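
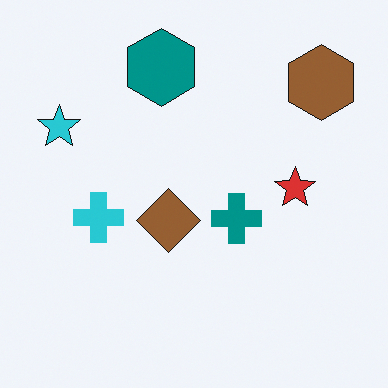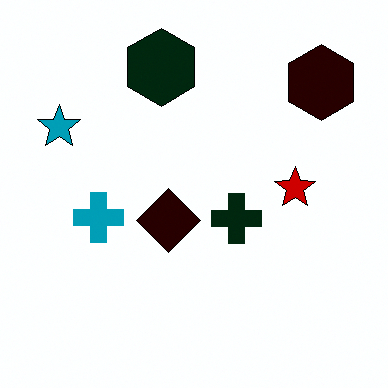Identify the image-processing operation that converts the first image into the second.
The transformation is: given much higher contrast.

Tones are pushed away from mid-grey across the whole image — a global contrast change.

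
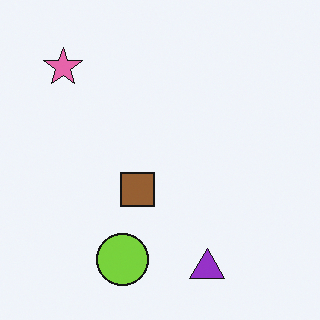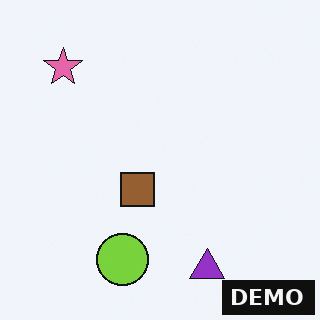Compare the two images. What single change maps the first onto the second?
This is the original image watermarked with the text "DEMO" in the lower-right corner.

A dark label reading "DEMO" appears in the lower-right corner.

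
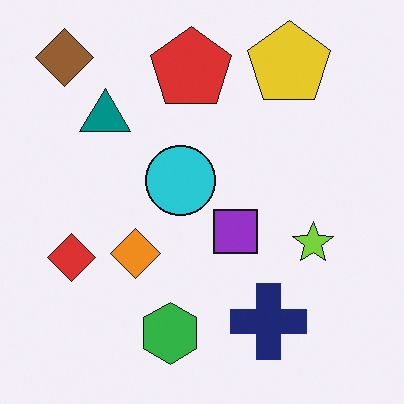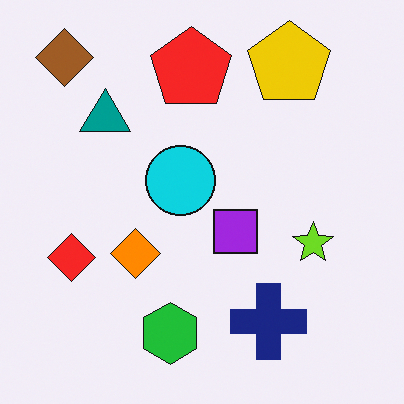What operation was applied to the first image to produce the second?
Slightly oversaturated.

All colors are more vivid — a global saturation change.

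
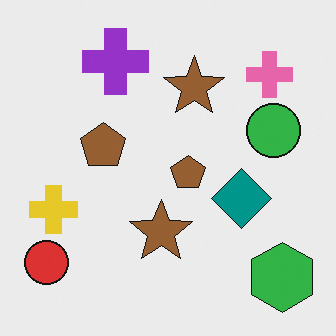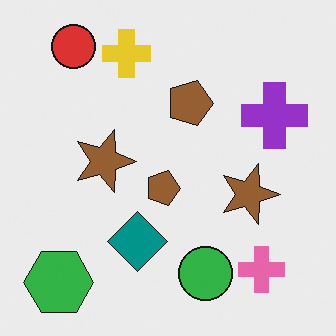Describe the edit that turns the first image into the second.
It was rotated 90° clockwise.

The green hexagon sits in the bottom-right of the first image and the bottom-left of the second — consistent with a whole-image 90° clockwise rotation.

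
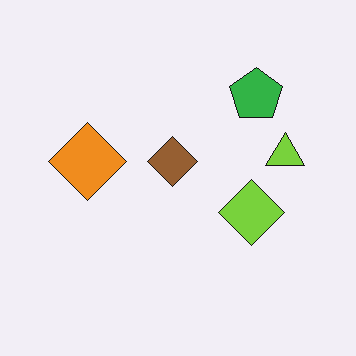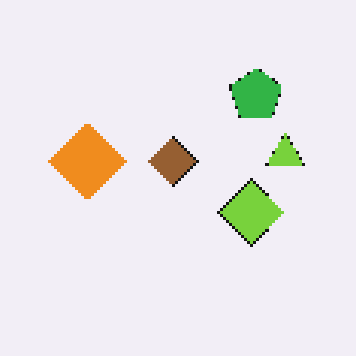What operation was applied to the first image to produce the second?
It was mildly pixelated.

Shapes are reduced to large square blocks; fine edges and outlines are lost — a downscale-then-upscale (mosaic) effect.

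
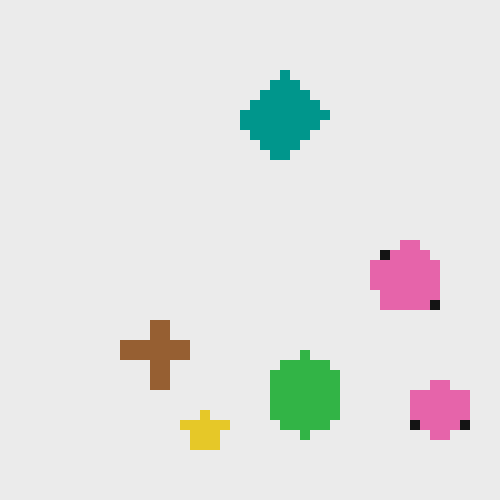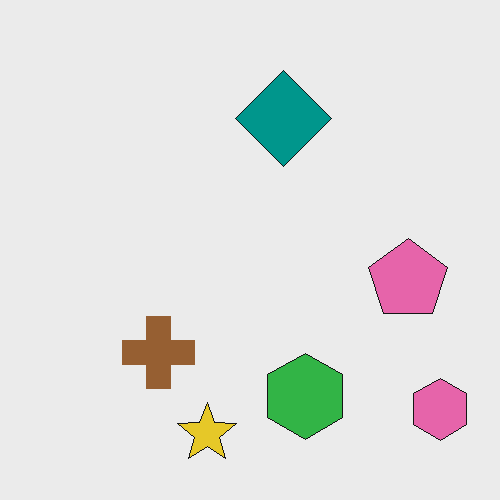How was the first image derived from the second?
This is the original image coarsely pixelated.

Shapes are reduced to large square blocks; fine edges and outlines are lost — a downscale-then-upscale (mosaic) effect.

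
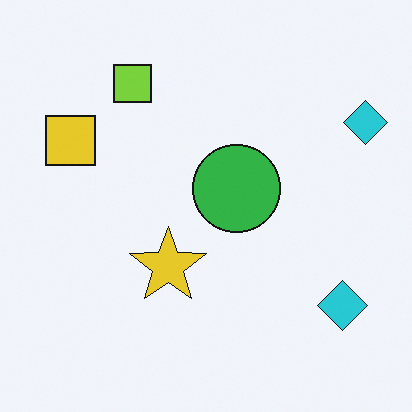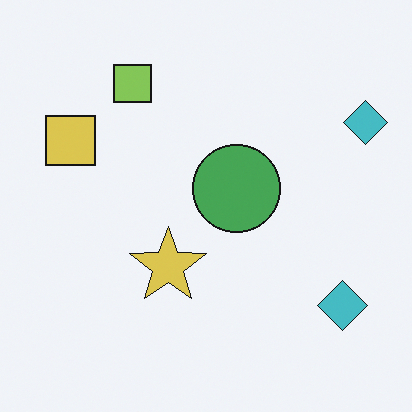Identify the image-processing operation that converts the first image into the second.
The transformation is: slightly desaturated.

All colors are more muted and greyish — a global saturation change.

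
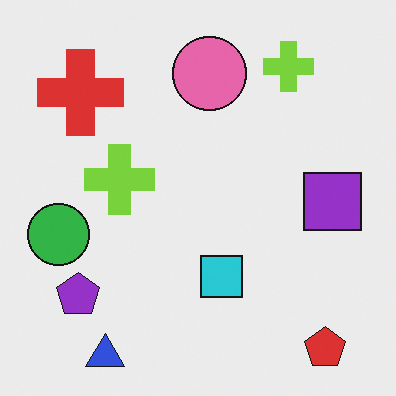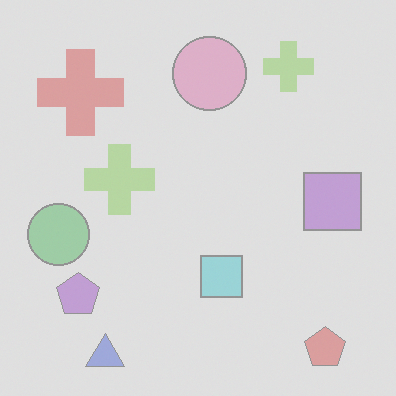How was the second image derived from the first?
This is the original image washed out (contrast reduced).

Tones are pushed toward mid-grey across the whole image — a global contrast change.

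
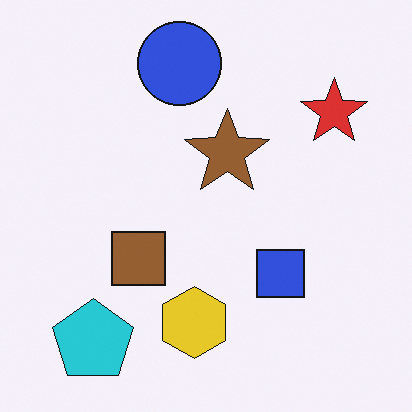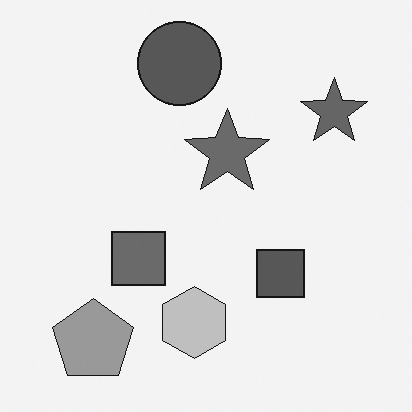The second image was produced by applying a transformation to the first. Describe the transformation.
The transformation is: converted to grayscale.

All color is removed — every shape is now a shade of grey.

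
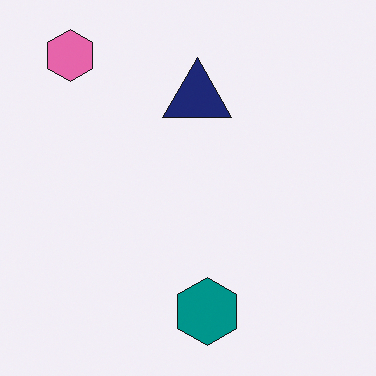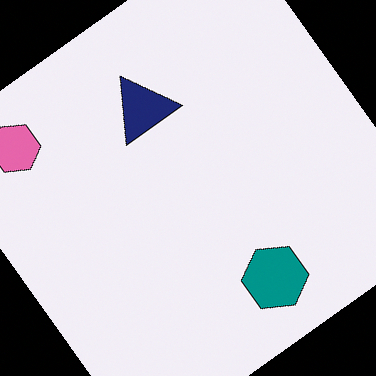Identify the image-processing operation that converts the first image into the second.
It was rotated counter-clockwise by a large amount — several tens of degrees.

Every shape is tilted by the same angle and the image corners show triangular fill wedges — a whole-image rotation by a non-right angle.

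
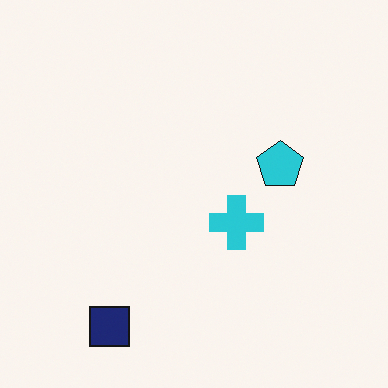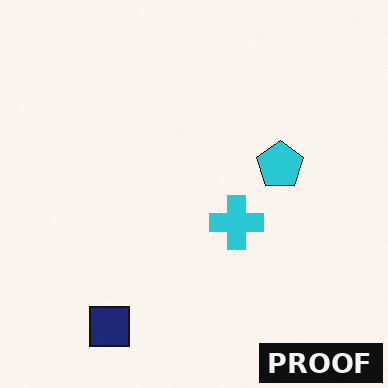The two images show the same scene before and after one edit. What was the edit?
This is the original image watermarked with the text "PROOF" in the lower-right corner.

A dark label reading "PROOF" appears in the lower-right corner.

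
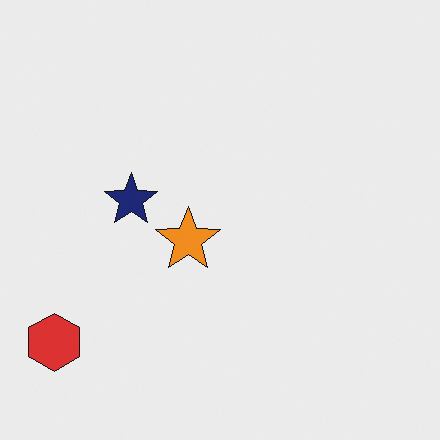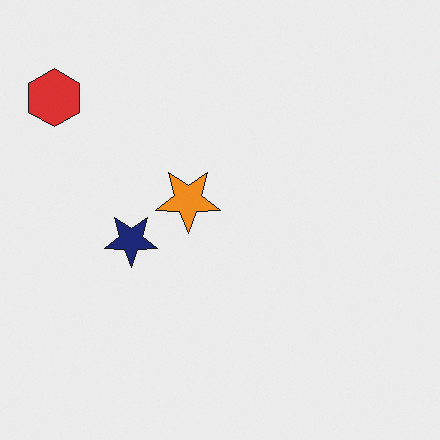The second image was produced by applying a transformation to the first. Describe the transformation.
The second image is the first flipped vertically (top ↔ bottom).

The red hexagon is in the bottom-left of the first image and the top-left of the second — shapes on opposite sides of the horizontal midline have swapped in a mirror flip.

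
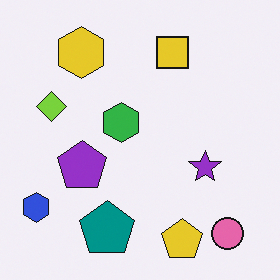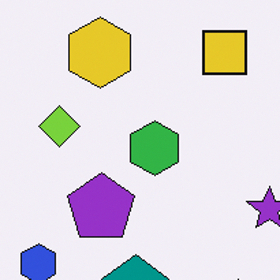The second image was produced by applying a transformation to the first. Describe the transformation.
The image was cropped slightly and scaled back up.

The visible shapes are larger and the field of view is narrower; shapes near the original edges may be partly or wholly outside the frame — a crop-and-rescale.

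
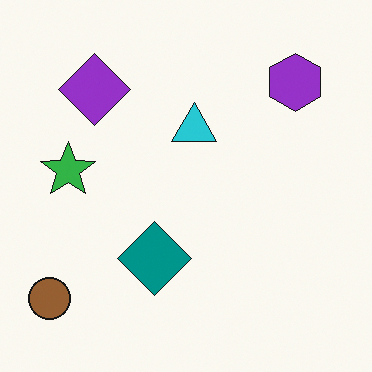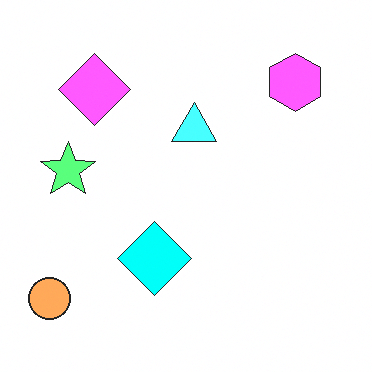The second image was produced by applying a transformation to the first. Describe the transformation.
This is the original image noticeably brightened.

Every pixel — background and shapes alike — is uniformly brightened.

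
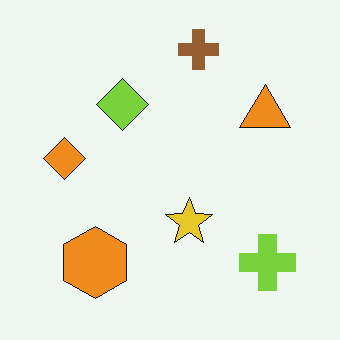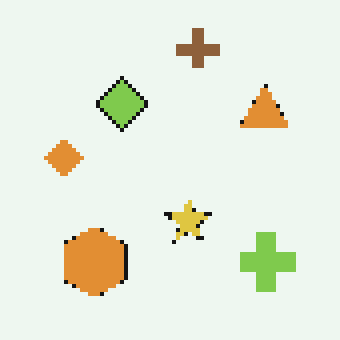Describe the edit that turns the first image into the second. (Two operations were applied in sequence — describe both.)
The transformation is: slightly desaturated, then mildly pixelated.

All colors are more muted and greyish — a global saturation change. Shapes are reduced to large square blocks; fine edges and outlines are lost — a downscale-then-upscale (mosaic) effect.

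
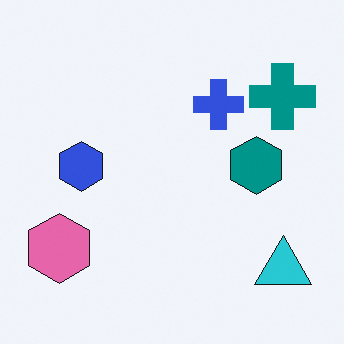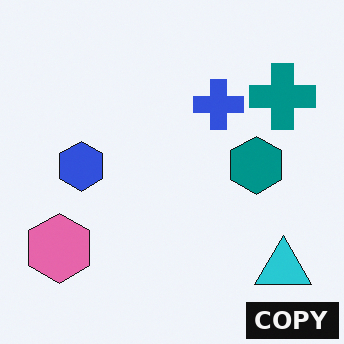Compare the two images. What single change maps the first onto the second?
This is the original image watermarked with the text "COPY" in the lower-right corner.

A dark label reading "COPY" appears in the lower-right corner.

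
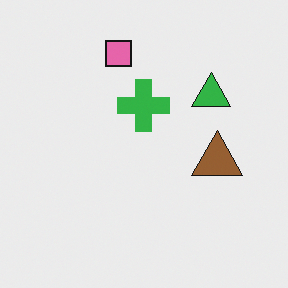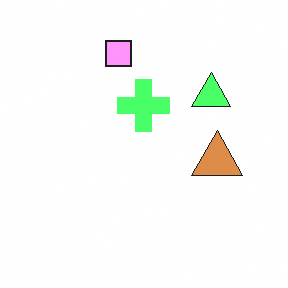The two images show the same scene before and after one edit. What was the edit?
It was brightened a lot.

Every pixel — background and shapes alike — is uniformly brightened.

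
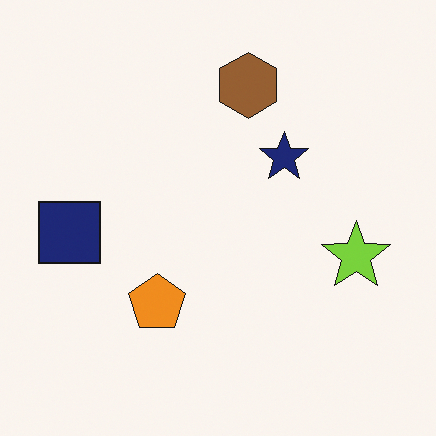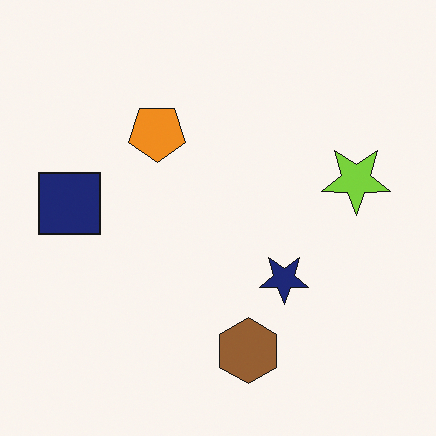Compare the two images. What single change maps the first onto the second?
Flipped vertically (top ↔ bottom).

The brown hexagon is in the top of the first image and the bottom of the second — shapes on opposite sides of the horizontal midline have swapped in a mirror flip.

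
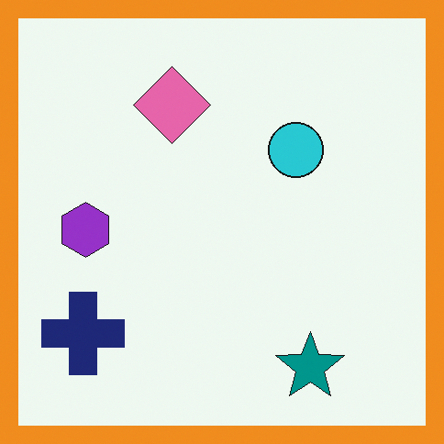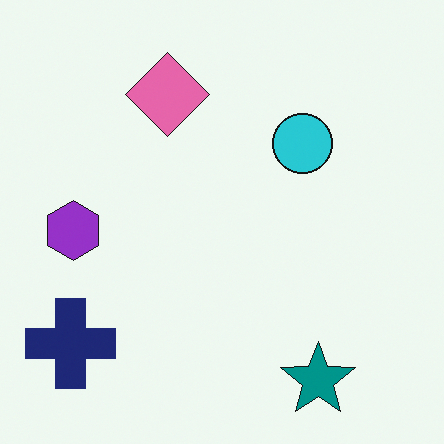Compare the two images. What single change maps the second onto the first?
Framed with a orange border.

A solid orange frame runs around the edge of the first image, with the content slightly shrunk inside it.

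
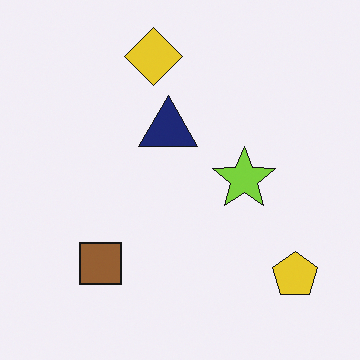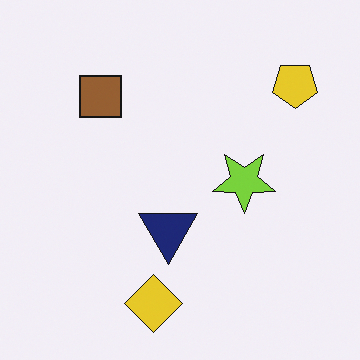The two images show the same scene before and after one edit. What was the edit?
The image was flipped vertically (top ↔ bottom).

The yellow diamond is in the top of the first image and the bottom of the second — shapes on opposite sides of the horizontal midline have swapped in a mirror flip.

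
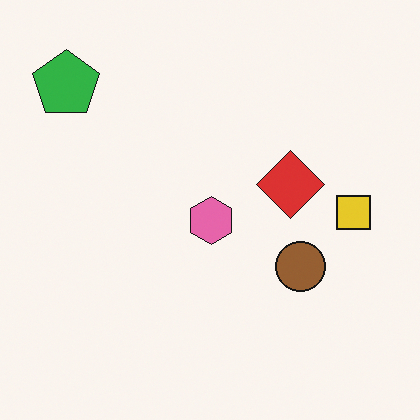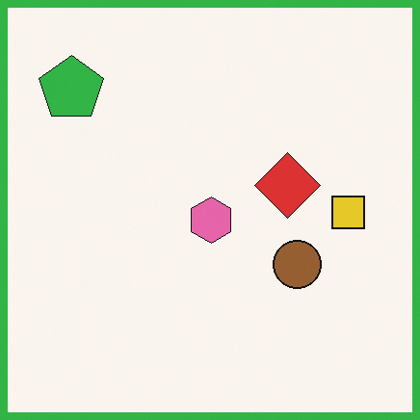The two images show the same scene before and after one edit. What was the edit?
Framed with a green border.

A solid green frame runs around the edge of the second image, with the content slightly shrunk inside it.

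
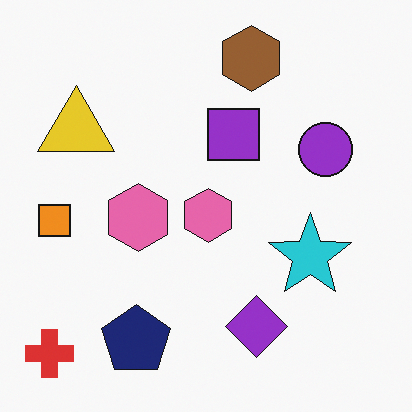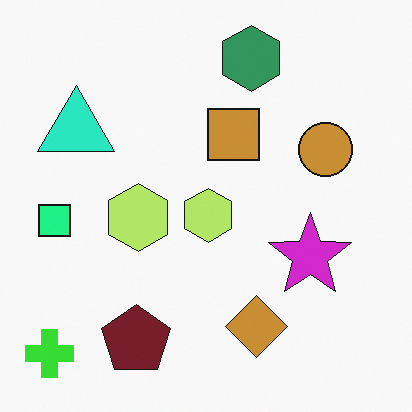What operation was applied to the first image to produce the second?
Hue-shifted through roughly a third of the color wheel.

Every shape's color has rotated by the same amount around the hue wheel — a uniform hue shift.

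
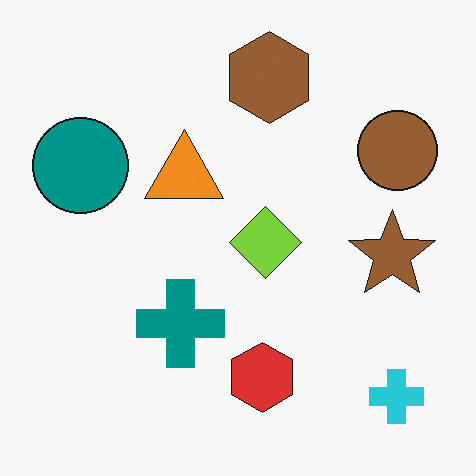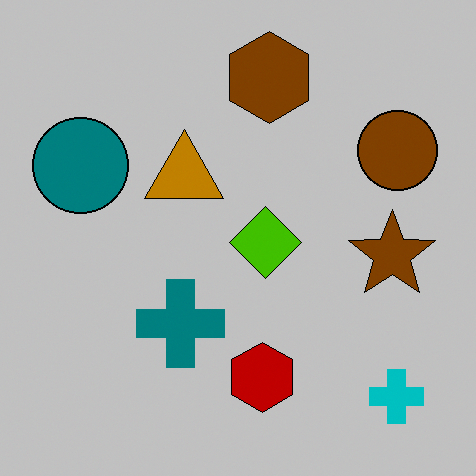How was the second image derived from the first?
The image was heavily posterized to just a handful of flat colors.

Each flat color has snapped to a coarser quantized level — most visibly, the near-white background has dropped to a flat grey.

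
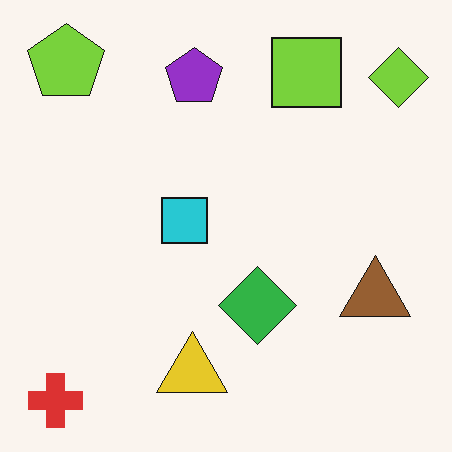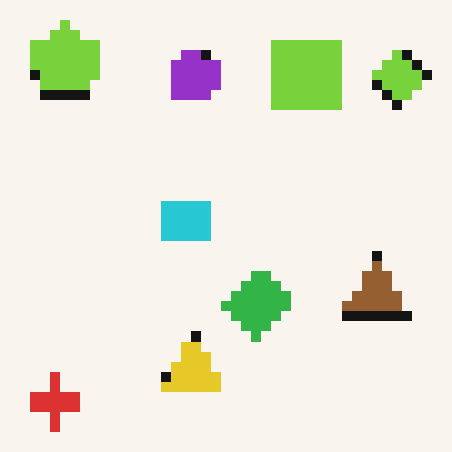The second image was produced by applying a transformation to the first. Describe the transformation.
Heavily pixelated into large blocks.

Shapes are reduced to large square blocks; fine edges and outlines are lost — a downscale-then-upscale (mosaic) effect.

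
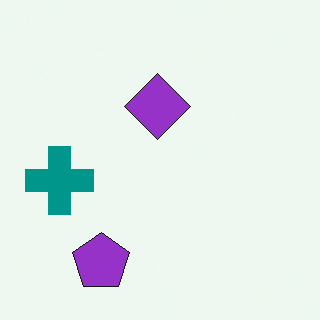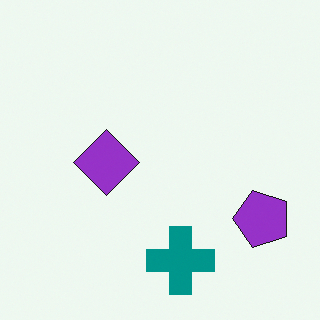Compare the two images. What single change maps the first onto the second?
This is the original image rotated 90° counter-clockwise.

The purple pentagon sits in the bottom-left of the first image and the bottom-right of the second — consistent with a whole-image 90° counter-clockwise rotation.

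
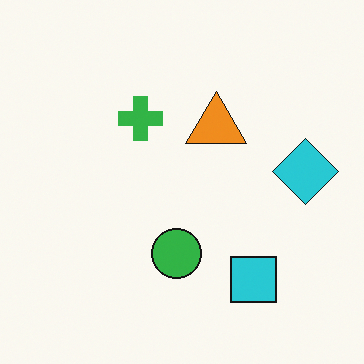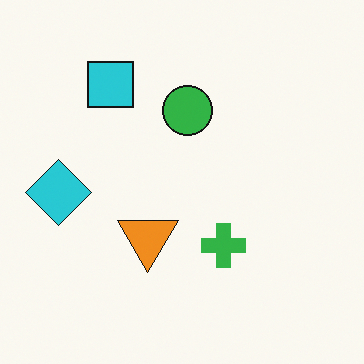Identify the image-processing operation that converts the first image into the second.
The second image is the first rotated 180°.

The cyan diamond sits in the right of the first image and the left of the second — consistent with a whole-image 180° rotation.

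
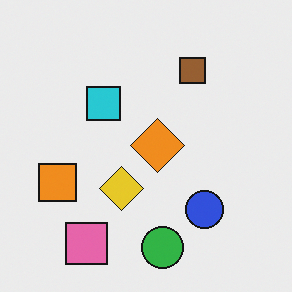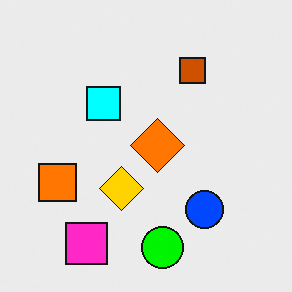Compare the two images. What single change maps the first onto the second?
This is the original image heavily oversaturated.

All colors are more vivid — a global saturation change.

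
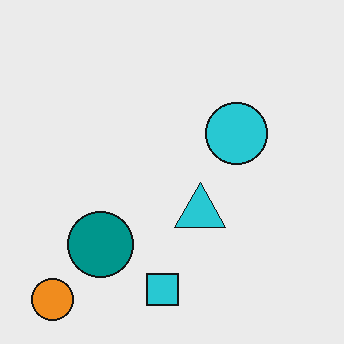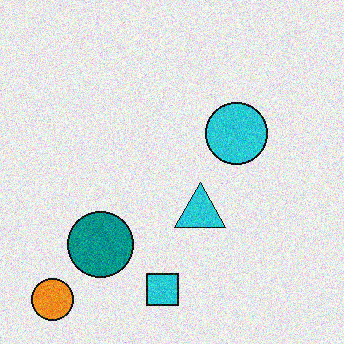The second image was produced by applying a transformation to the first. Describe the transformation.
The image was degraded with visible gaussian noise.

Random speckle covers the whole image, including the flat background.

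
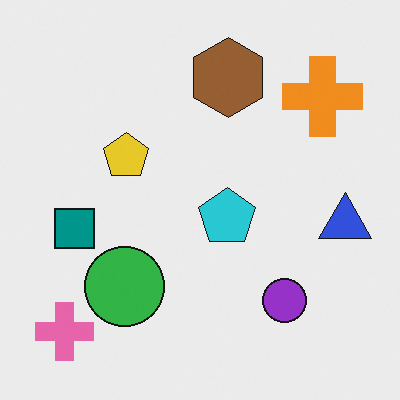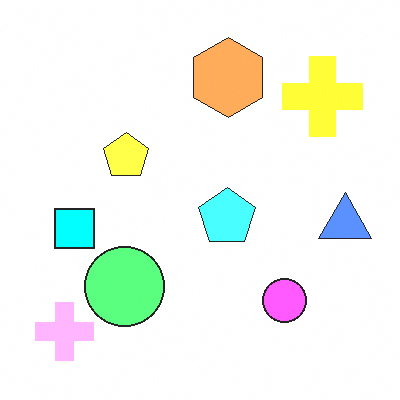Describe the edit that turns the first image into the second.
It was substantially brightened.

Every pixel — background and shapes alike — is uniformly brightened.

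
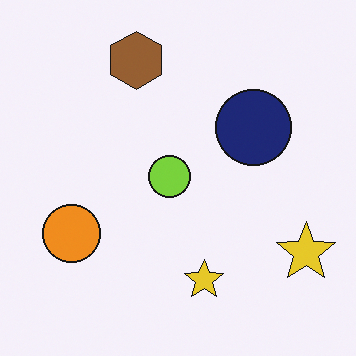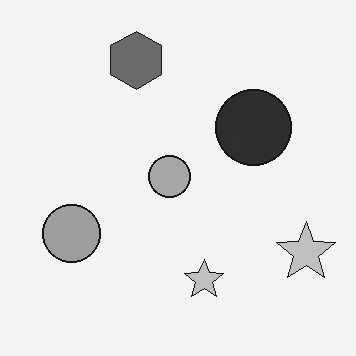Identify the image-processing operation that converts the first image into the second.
It was converted to grayscale.

All color is removed — every shape is now a shade of grey.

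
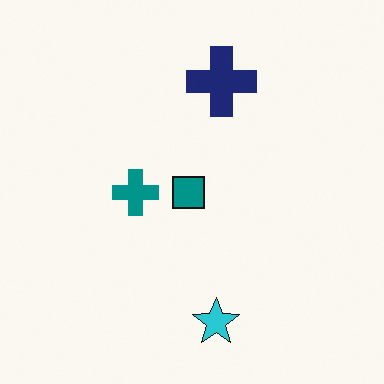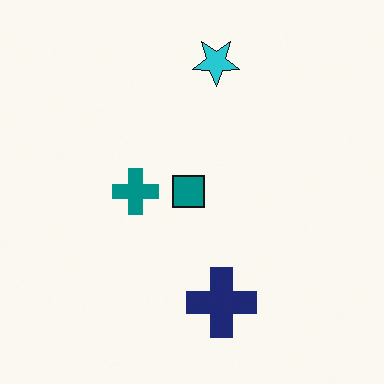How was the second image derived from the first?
The transformation is: flipped vertically (top ↔ bottom).

The cyan star is in the bottom of the first image and the top of the second — shapes on opposite sides of the horizontal midline have swapped in a mirror flip.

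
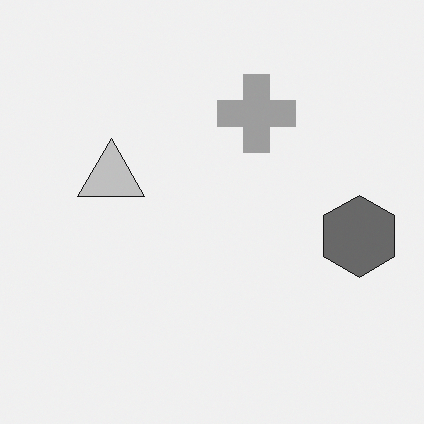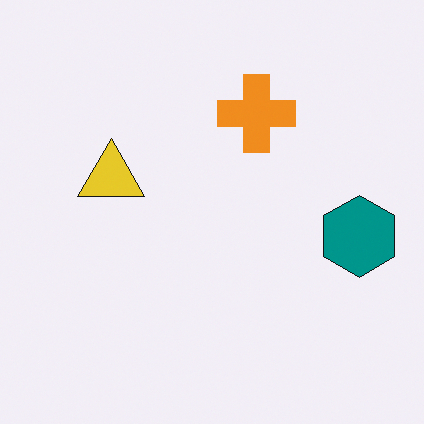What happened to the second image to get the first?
This is the original image converted to grayscale.

All color is removed — every shape is now a shade of grey.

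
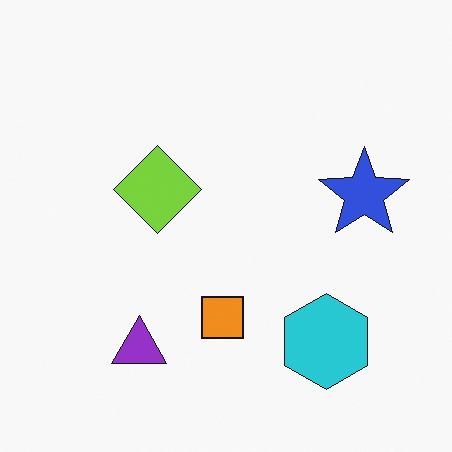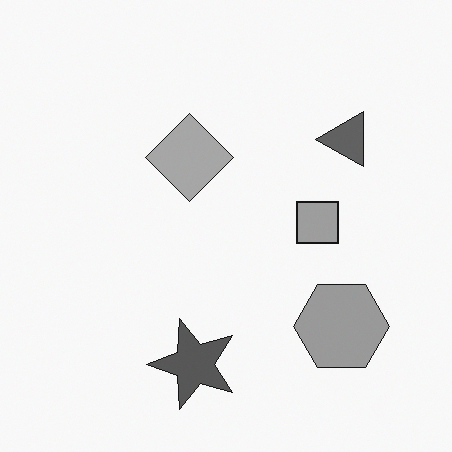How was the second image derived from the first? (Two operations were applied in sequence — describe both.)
The transformation is: converted to grayscale, then transposed (reflected across the top-left ↔ bottom-right diagonal).

All color is removed — every shape is now a shade of grey. Shapes have swapped their row and column positions — what was in the top-right is now in the bottom-left — a diagonal reflection.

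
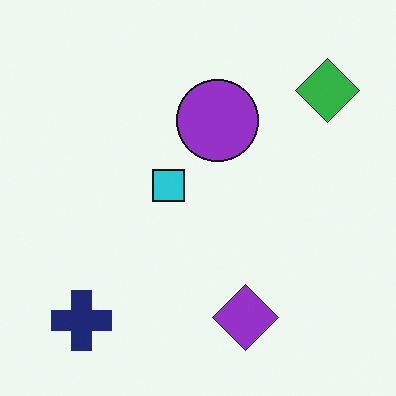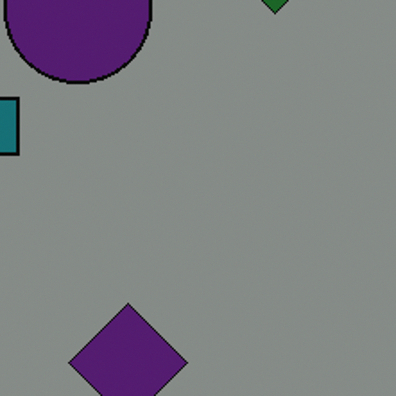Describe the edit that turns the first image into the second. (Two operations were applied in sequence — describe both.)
This is the original image cropped to a noticeably smaller region and rescaled, then substantially darkened.

The visible shapes are larger and the field of view is narrower; shapes near the original edges may be partly or wholly outside the frame — a crop-and-rescale. Every pixel — background and shapes alike — is uniformly darkened.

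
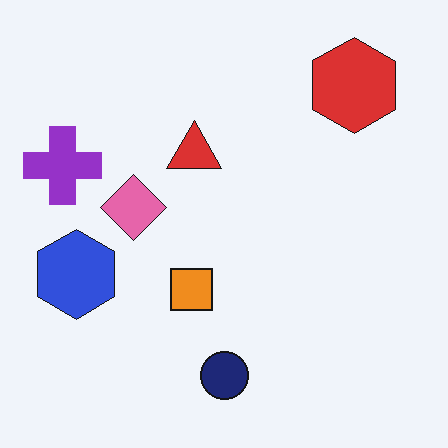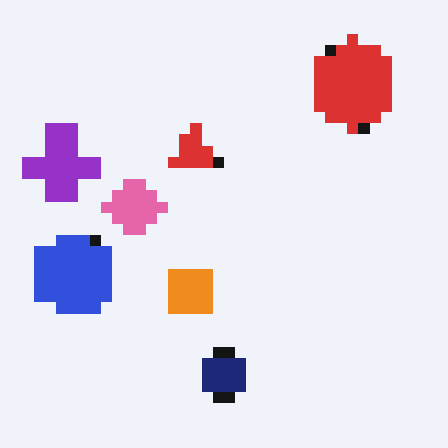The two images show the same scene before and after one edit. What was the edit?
The second image is the first coarsely pixelated.

Shapes are reduced to large square blocks; fine edges and outlines are lost — a downscale-then-upscale (mosaic) effect.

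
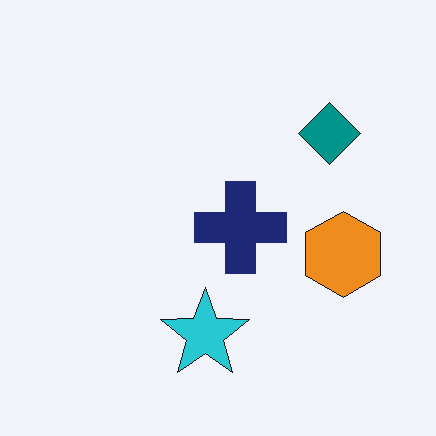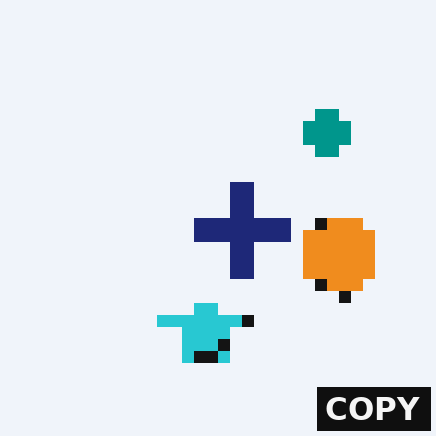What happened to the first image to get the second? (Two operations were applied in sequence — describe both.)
Heavily pixelated into large blocks, then watermarked with the text "COPY" in the lower-right corner.

Shapes are reduced to large square blocks; fine edges and outlines are lost — a downscale-then-upscale (mosaic) effect. A dark label reading "COPY" appears in the lower-right corner.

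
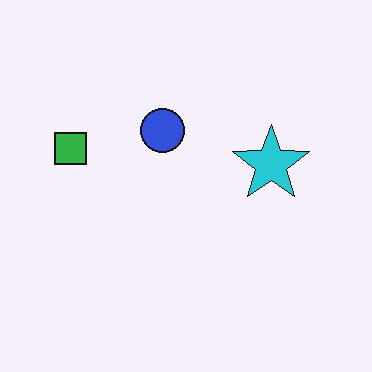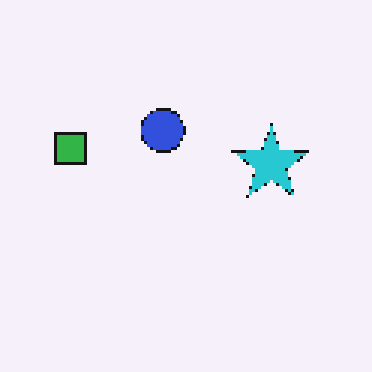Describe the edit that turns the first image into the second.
The transformation is: lightly pixelated (a mild mosaic effect).

Shapes are reduced to large square blocks; fine edges and outlines are lost — a downscale-then-upscale (mosaic) effect.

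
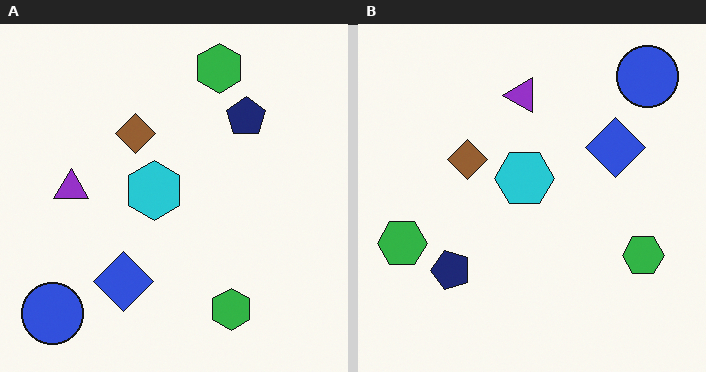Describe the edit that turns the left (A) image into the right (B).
The image was transposed (reflected across the top-left ↔ bottom-right diagonal).

Shapes have swapped their row and column positions — what was in the top-right is now in the bottom-left — a diagonal reflection.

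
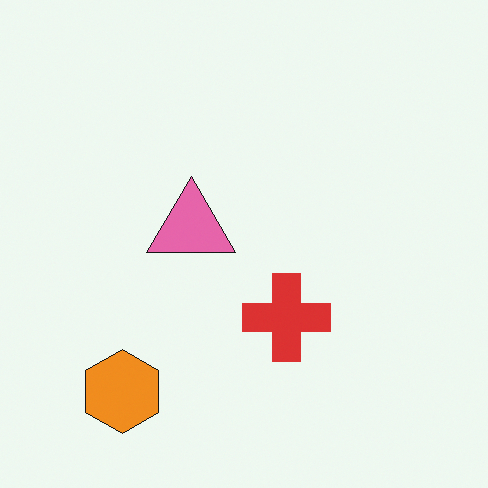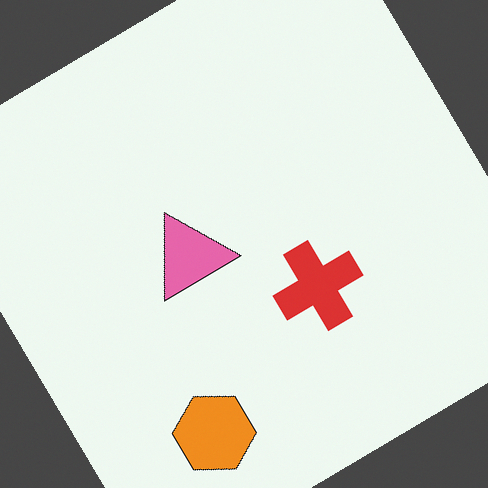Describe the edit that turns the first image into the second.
The transformation is: rotated counter-clockwise by a large amount — several tens of degrees.

Every shape is tilted by the same angle and the image corners show triangular fill wedges — a whole-image rotation by a non-right angle.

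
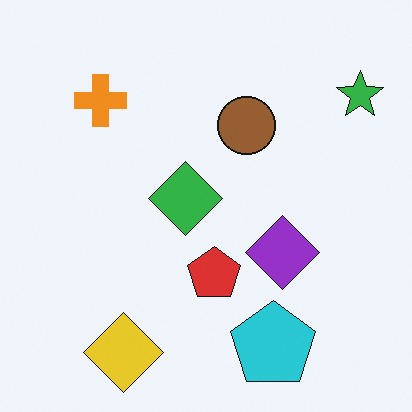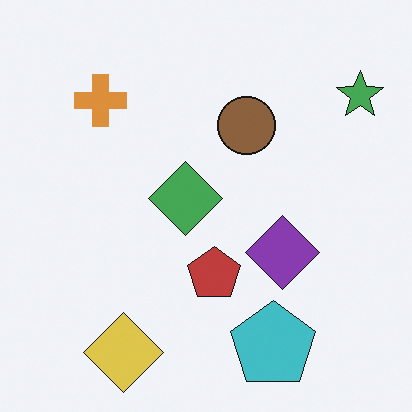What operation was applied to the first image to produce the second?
Slightly desaturated.

All colors are more muted and greyish — a global saturation change.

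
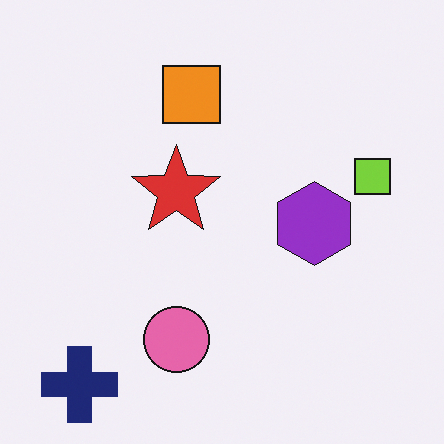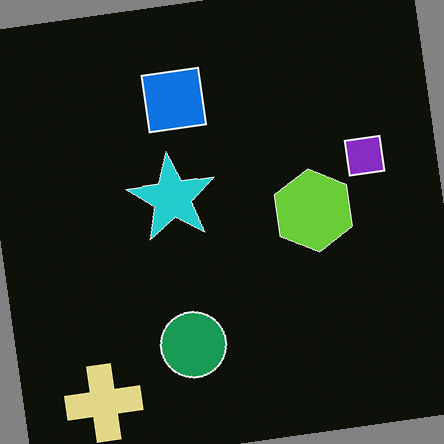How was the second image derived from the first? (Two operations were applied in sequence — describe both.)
The second image is the first color-inverted (negative), then rotated counter-clockwise by a few degrees.

The light background has become dark and every shape's color is its complement — a photographic negative. Every shape is tilted by the same angle and the image corners show triangular fill wedges — a whole-image rotation by a non-right angle.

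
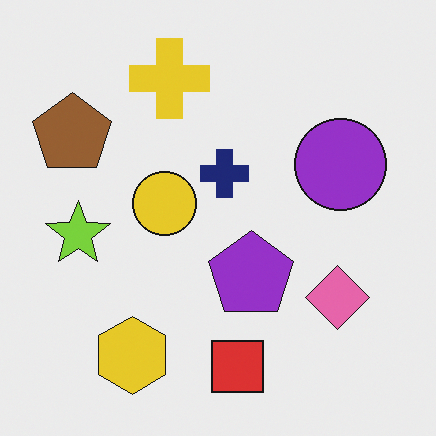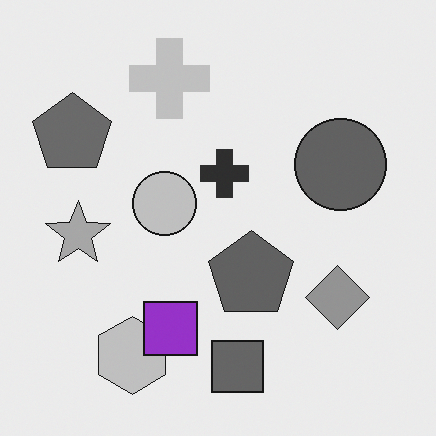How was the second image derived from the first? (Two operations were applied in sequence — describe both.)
The second image is the first converted to grayscale, then overlaid with an additional purple square.

All color is removed — every shape is now a shade of grey. A purple square appears in the second image that is absent from the first.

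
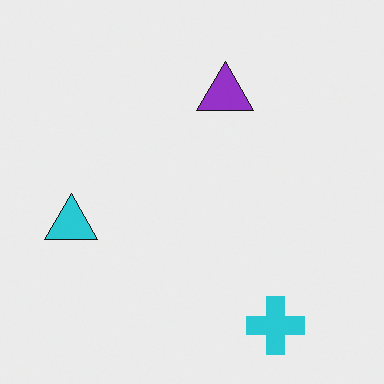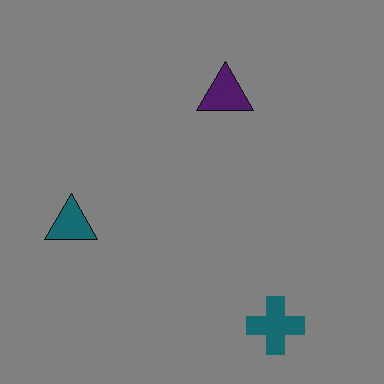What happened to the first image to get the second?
It was darkened a lot.

Every pixel — background and shapes alike — is uniformly darkened.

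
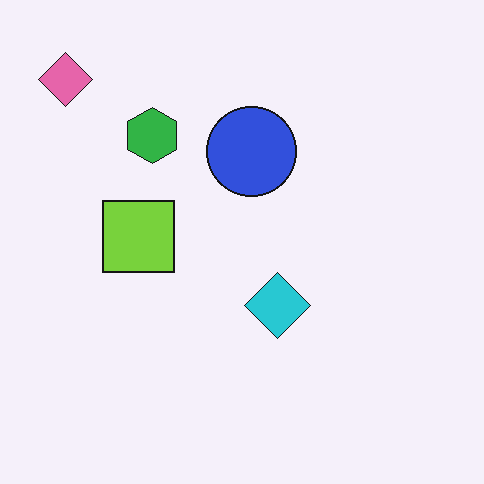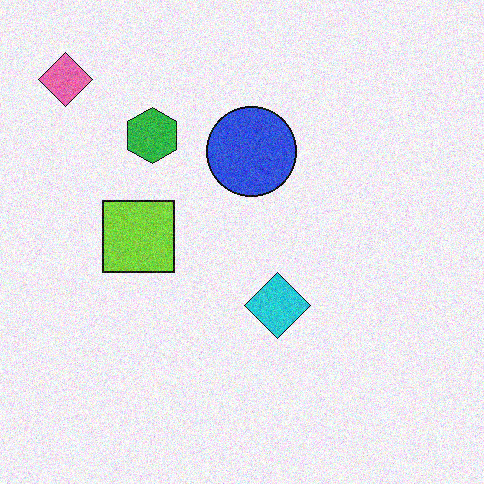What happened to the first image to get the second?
The second image is the first degraded with visible gaussian noise.

Random speckle covers the whole image, including the flat background.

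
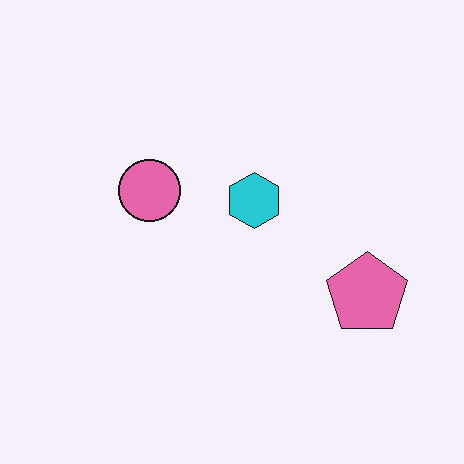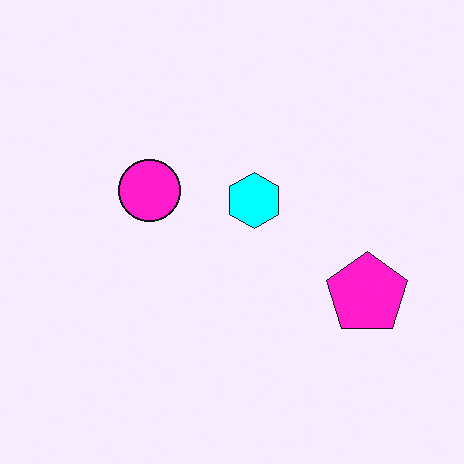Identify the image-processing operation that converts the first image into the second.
The image was made much more vivid (saturation change).

All colors are more vivid — a global saturation change.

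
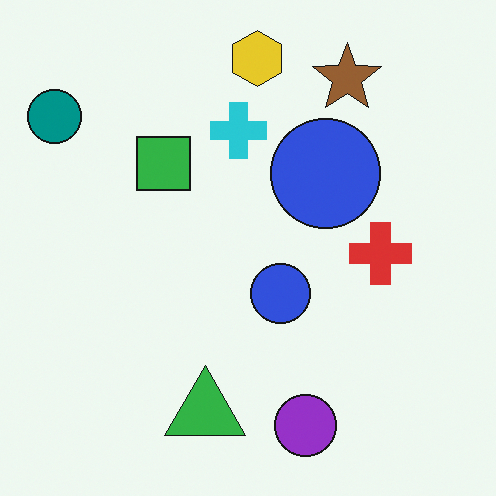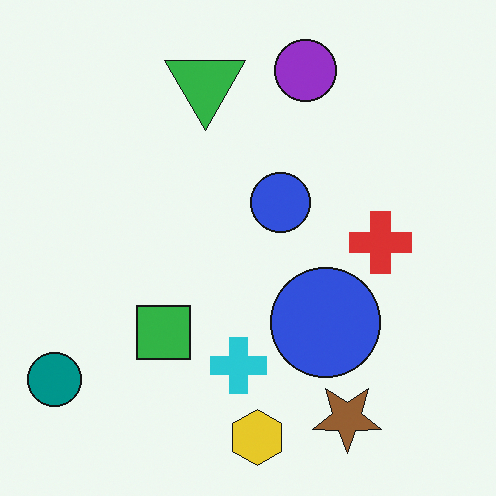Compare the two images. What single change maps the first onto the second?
The second image is the first flipped vertically (top ↔ bottom).

The yellow hexagon is in the top of the first image and the bottom of the second — shapes on opposite sides of the horizontal midline have swapped in a mirror flip.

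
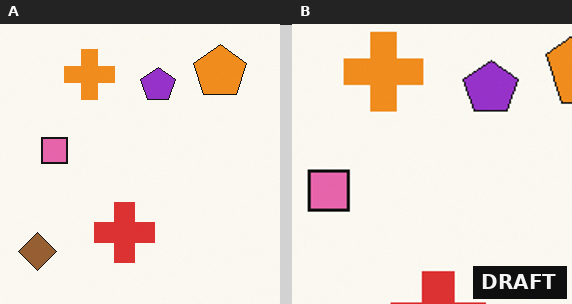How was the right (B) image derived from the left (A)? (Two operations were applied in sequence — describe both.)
The transformation is: cropped slightly and scaled back up, then watermarked with the text "DRAFT" in the lower-right corner.

The visible shapes are larger and the field of view is narrower; shapes near the original edges may be partly or wholly outside the frame — a crop-and-rescale. A dark label reading "DRAFT" appears in the lower-right corner.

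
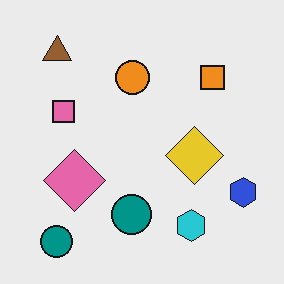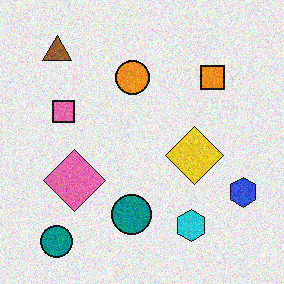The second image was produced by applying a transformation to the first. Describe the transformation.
It was degraded with moderate additive noise.

Random speckle covers the whole image, including the flat background.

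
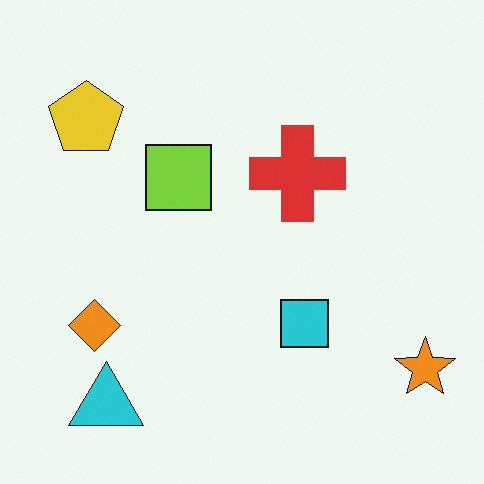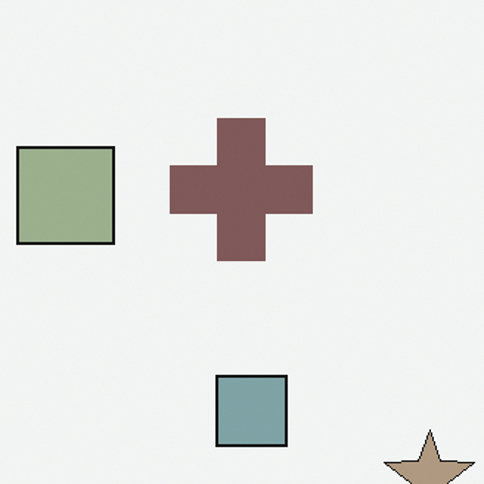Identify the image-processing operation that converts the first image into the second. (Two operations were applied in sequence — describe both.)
The image was cropped to a modestly smaller region and rescaled, then made much more muted (saturation change).

The visible shapes are larger and the field of view is narrower; shapes near the original edges may be partly or wholly outside the frame — a crop-and-rescale. All colors are more muted and greyish — a global saturation change.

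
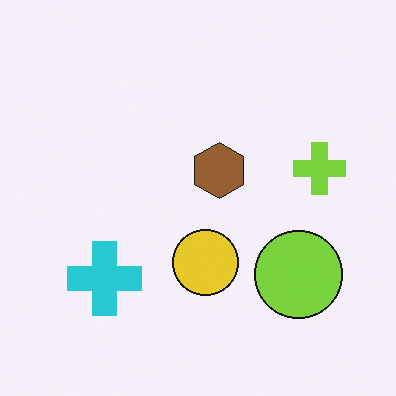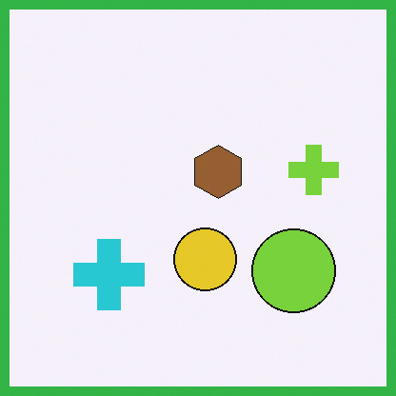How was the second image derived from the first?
Framed with a green border.

A solid green frame runs around the edge of the second image, with the content slightly shrunk inside it.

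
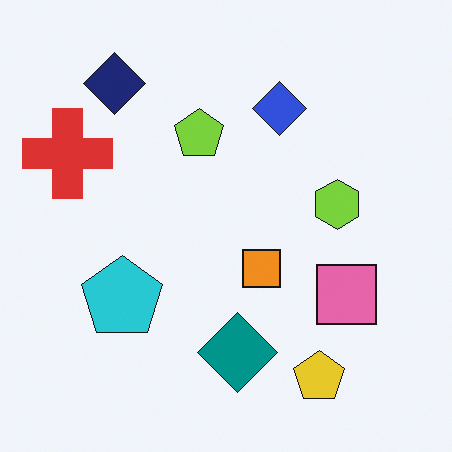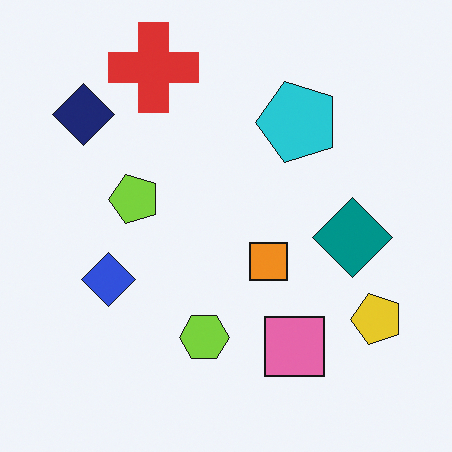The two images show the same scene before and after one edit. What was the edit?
The image was transposed (reflected across the top-left ↔ bottom-right diagonal).

Shapes have swapped their row and column positions — what was in the top-right is now in the bottom-left — a diagonal reflection.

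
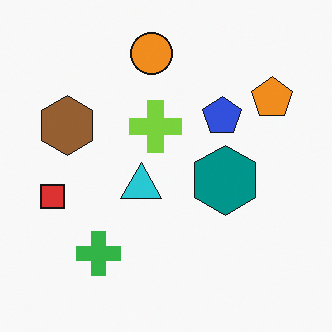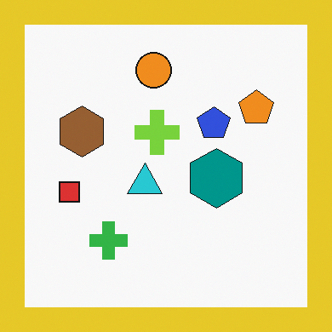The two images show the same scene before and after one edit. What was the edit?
The second image is the first framed with a yellow border.

A solid yellow frame runs around the edge of the second image, with the content slightly shrunk inside it.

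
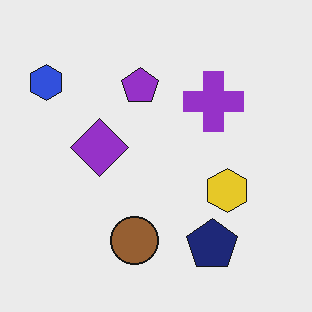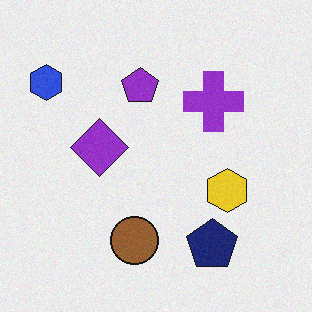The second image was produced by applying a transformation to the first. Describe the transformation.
Degraded with light additive noise.

Random speckle covers the whole image, including the flat background.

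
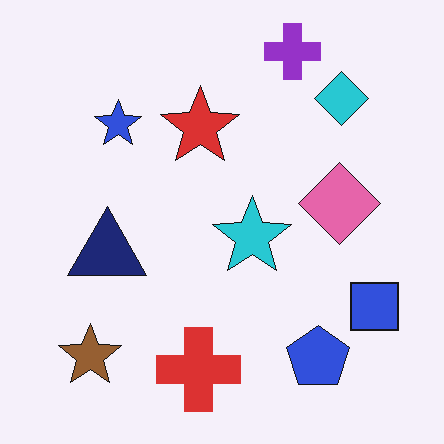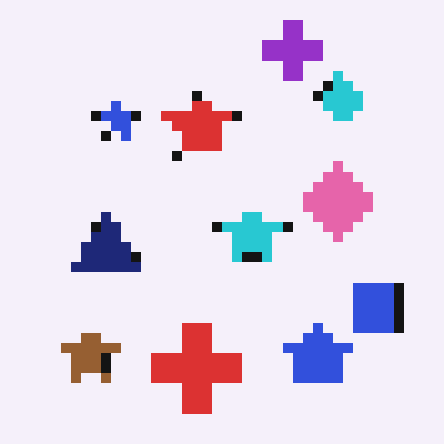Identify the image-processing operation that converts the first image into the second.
The image was coarsely pixelated.

Shapes are reduced to large square blocks; fine edges and outlines are lost — a downscale-then-upscale (mosaic) effect.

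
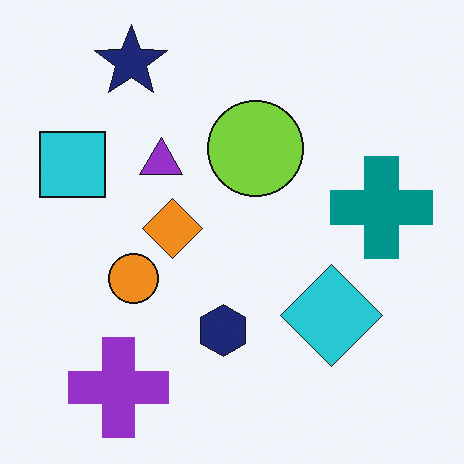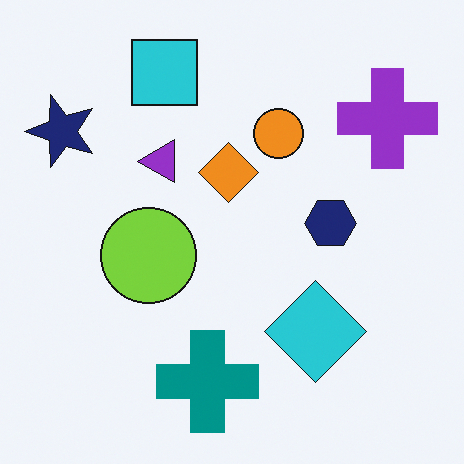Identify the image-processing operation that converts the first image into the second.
The transformation is: transposed (reflected across the top-left ↔ bottom-right diagonal).

Shapes have swapped their row and column positions — what was in the top-right is now in the bottom-left — a diagonal reflection.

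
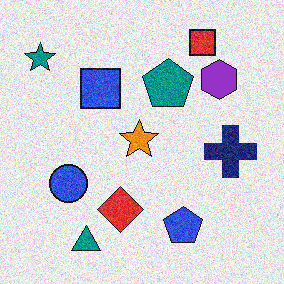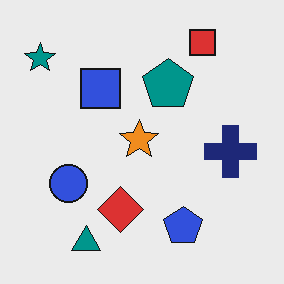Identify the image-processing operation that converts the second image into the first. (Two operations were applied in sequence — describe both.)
Degraded with moderate additive noise, then overlaid with an additional purple hexagon.

Random speckle covers the whole image, including the flat background. A purple hexagon appears in the first image that is absent from the second.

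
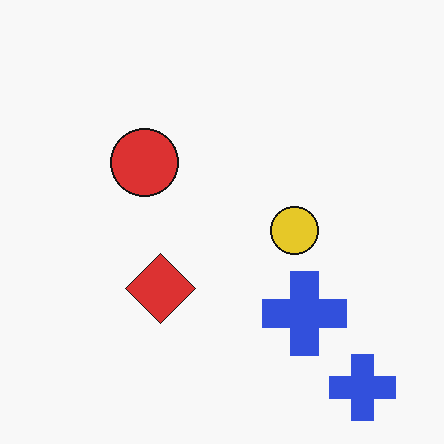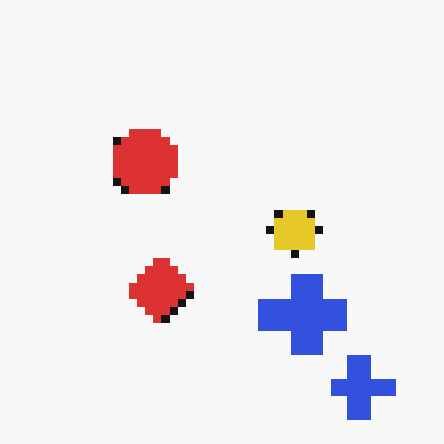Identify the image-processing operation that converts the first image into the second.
Moderately pixelated.

Shapes are reduced to large square blocks; fine edges and outlines are lost — a downscale-then-upscale (mosaic) effect.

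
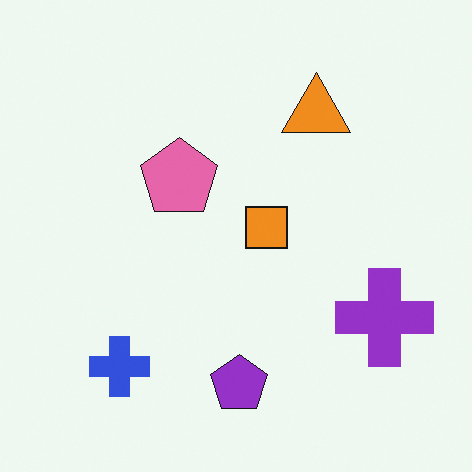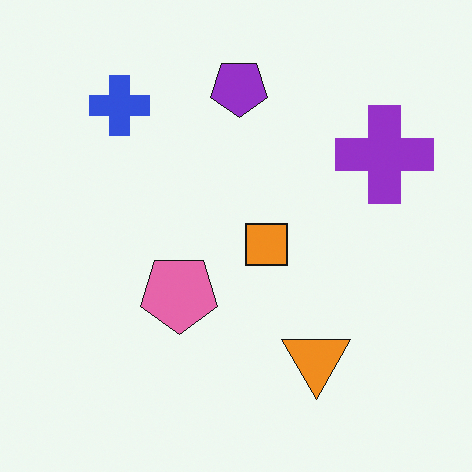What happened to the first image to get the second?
Flipped vertically (top ↔ bottom).

The purple pentagon is in the bottom of the first image and the top of the second — shapes on opposite sides of the horizontal midline have swapped in a mirror flip.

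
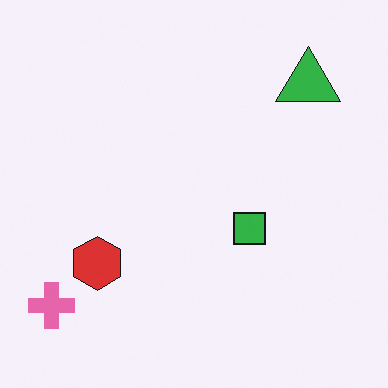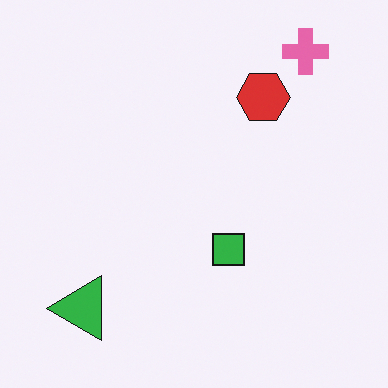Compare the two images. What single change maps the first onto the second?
This is the original image transposed (reflected across the top-left ↔ bottom-right diagonal).

Shapes have swapped their row and column positions — what was in the top-right is now in the bottom-left — a diagonal reflection.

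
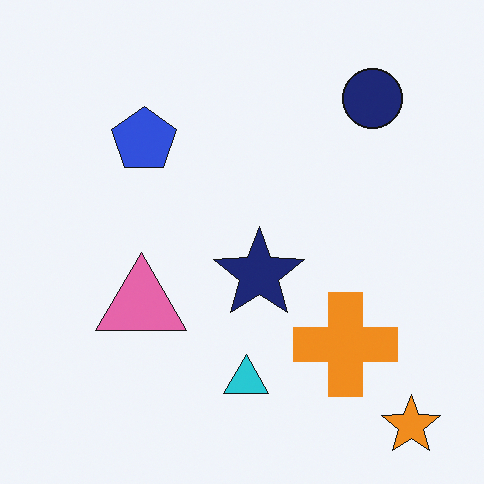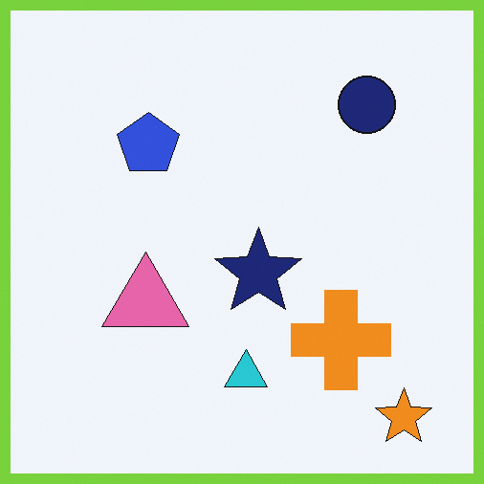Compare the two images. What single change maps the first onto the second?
The image was framed with a lime border.

A solid lime frame runs around the edge of the second image, with the content slightly shrunk inside it.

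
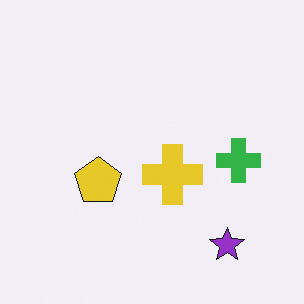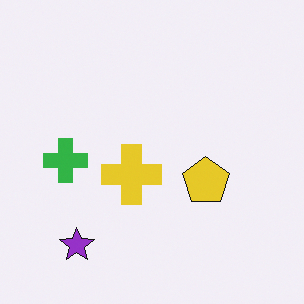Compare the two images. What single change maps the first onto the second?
The second image is the first flipped horizontally (left ↔ right).

The green cross is in the right of the first image and the left of the second — shapes on opposite sides of the vertical midline have swapped in a mirror flip.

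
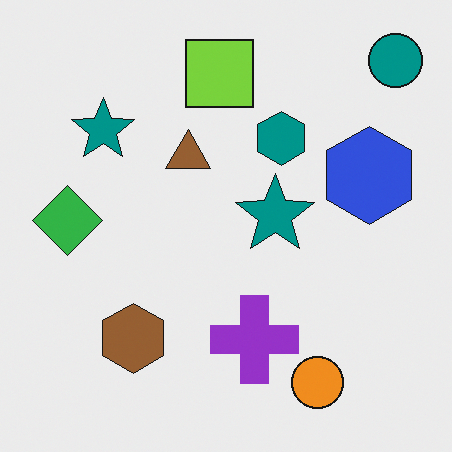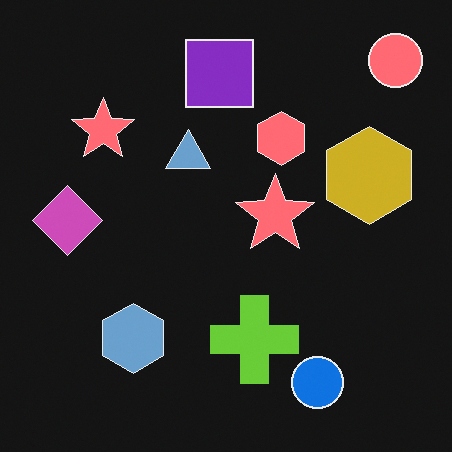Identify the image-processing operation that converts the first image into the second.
It was color-inverted (negative).

The light background has become dark and every shape's color is its complement — a photographic negative.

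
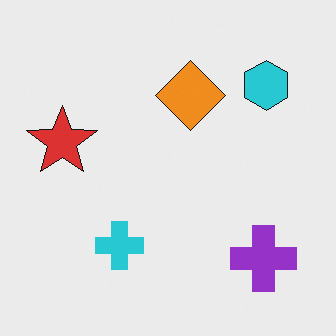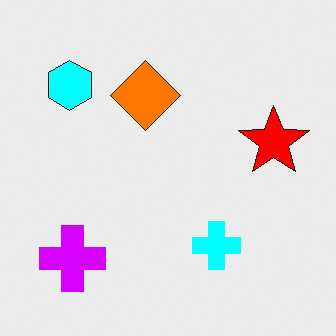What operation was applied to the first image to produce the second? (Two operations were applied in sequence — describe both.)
This is the original image heavily oversaturated, then flipped horizontally (left ↔ right).

All colors are more vivid — a global saturation change. The red star is in the left of the first image and the right of the second — shapes on opposite sides of the vertical midline have swapped in a mirror flip.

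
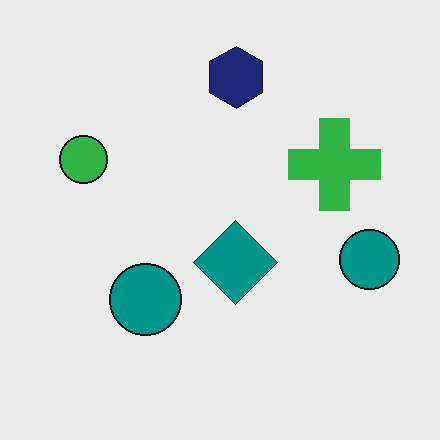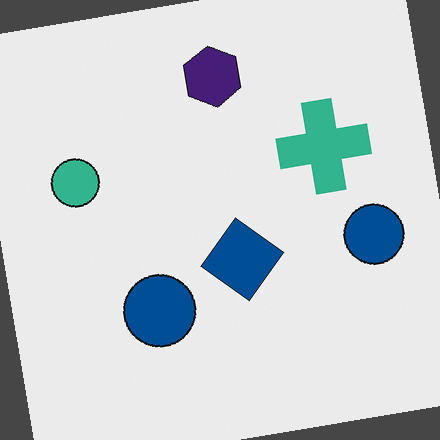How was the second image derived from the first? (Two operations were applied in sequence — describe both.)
The transformation is: rotated counter-clockwise by a small amount, then hue-shifted slightly.

Every shape is tilted by the same angle and the image corners show triangular fill wedges — a whole-image rotation by a non-right angle. Every shape's color has rotated by the same amount around the hue wheel — a uniform hue shift.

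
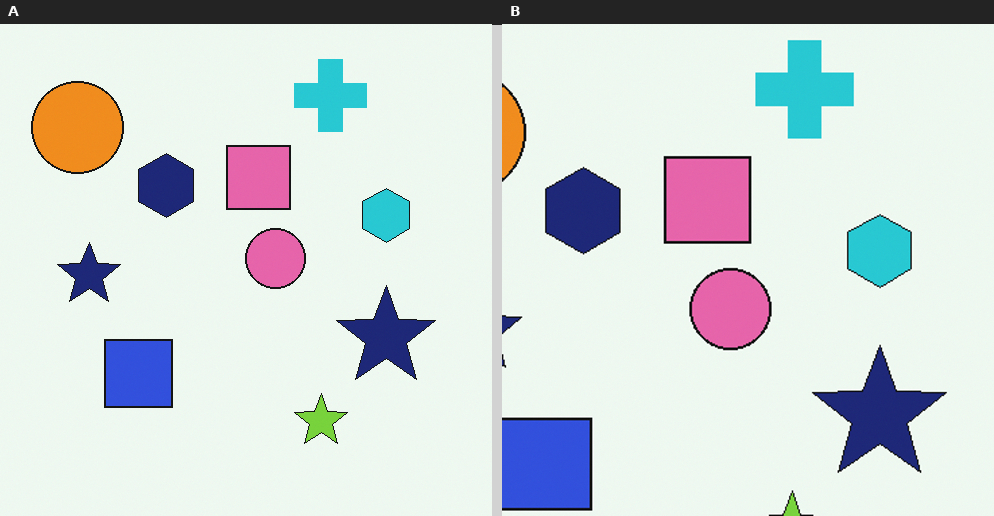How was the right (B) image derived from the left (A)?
Cropped slightly and scaled back up.

The visible shapes are larger and the field of view is narrower; shapes near the original edges may be partly or wholly outside the frame — a crop-and-rescale.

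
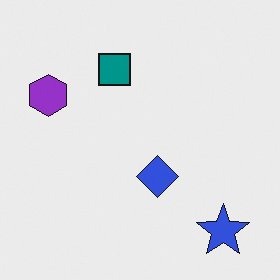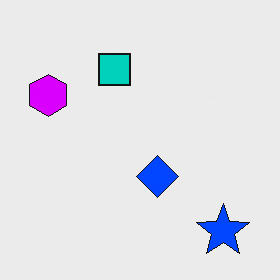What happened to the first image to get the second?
It was heavily oversaturated.

All colors are more vivid — a global saturation change.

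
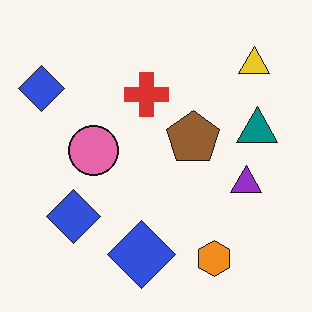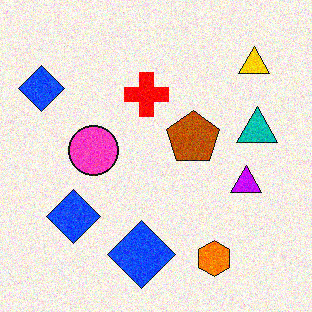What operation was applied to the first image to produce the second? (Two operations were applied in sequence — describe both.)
The second image is the first made much more vivid (saturation change), then degraded with moderate additive noise.

All colors are more vivid — a global saturation change. Random speckle covers the whole image, including the flat background.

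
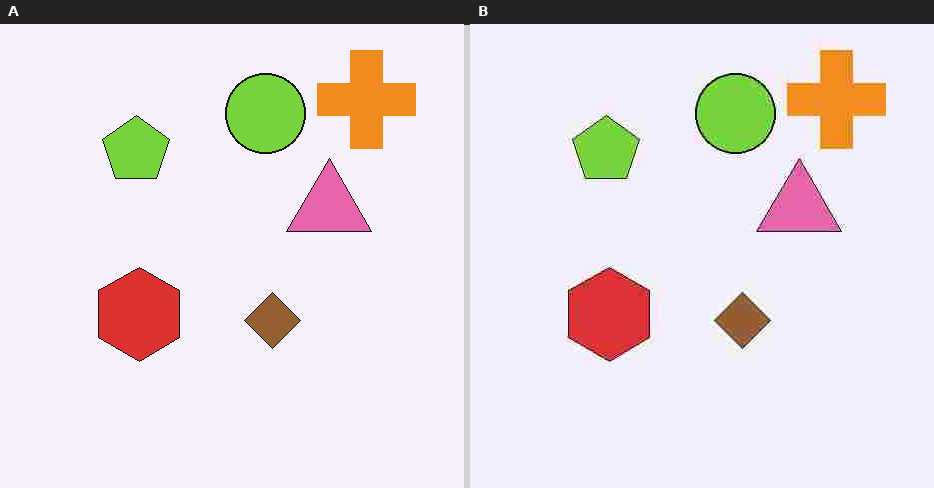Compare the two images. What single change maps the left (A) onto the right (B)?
The transformation is: degraded with heavy JPEG compression.

Blocky 8×8 compression artifacts appear around shape edges and the flat background shows ringing — characteristic JPEG degradation.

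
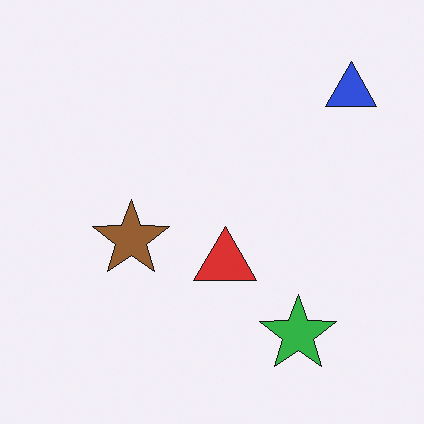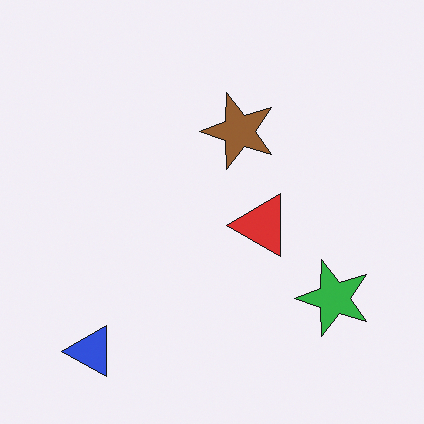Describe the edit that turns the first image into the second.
This is the original image transposed (reflected across the top-left ↔ bottom-right diagonal).

Shapes have swapped their row and column positions — what was in the top-right is now in the bottom-left — a diagonal reflection.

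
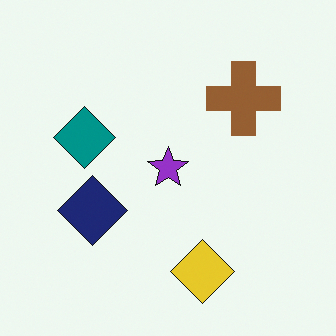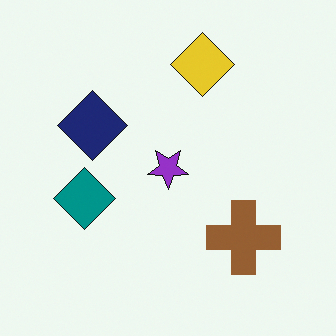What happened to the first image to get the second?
The transformation is: flipped vertically (top ↔ bottom).

The yellow diamond is in the bottom of the first image and the top of the second — shapes on opposite sides of the horizontal midline have swapped in a mirror flip.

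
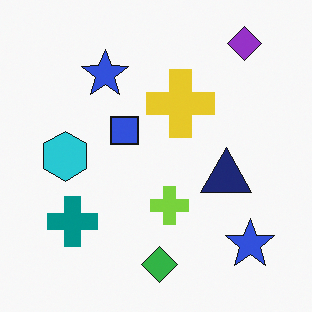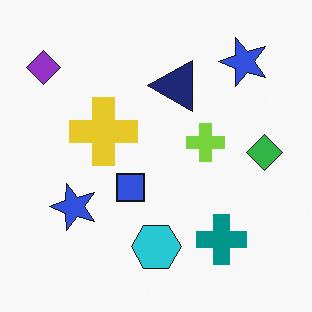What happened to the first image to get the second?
The image was rotated 90° counter-clockwise.

The purple diamond sits in the top-right of the first image and the top-left of the second — consistent with a whole-image 90° counter-clockwise rotation.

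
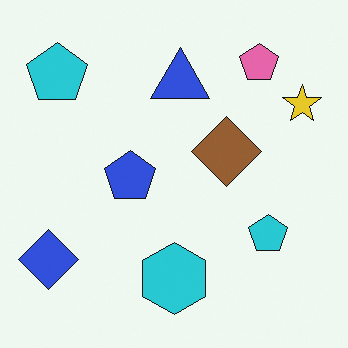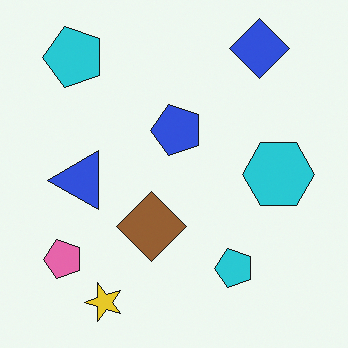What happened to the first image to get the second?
This is the original image transposed (reflected across the top-left ↔ bottom-right diagonal).

Shapes have swapped their row and column positions — what was in the top-right is now in the bottom-left — a diagonal reflection.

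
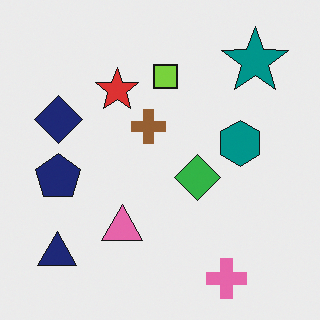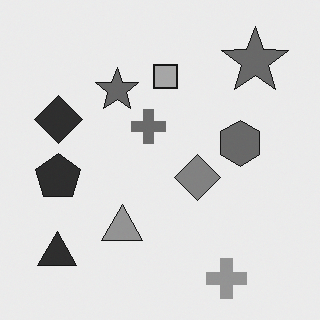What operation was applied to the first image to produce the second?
The image was converted to grayscale.

All color is removed — every shape is now a shade of grey.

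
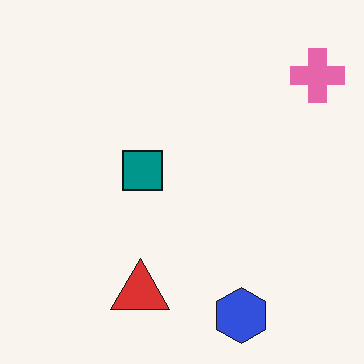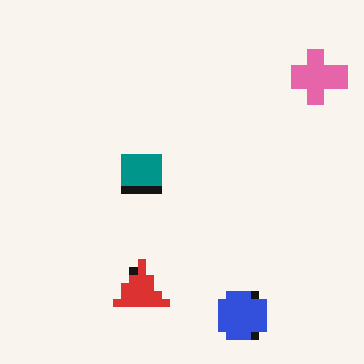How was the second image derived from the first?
The second image is the first moderately pixelated.

Shapes are reduced to large square blocks; fine edges and outlines are lost — a downscale-then-upscale (mosaic) effect.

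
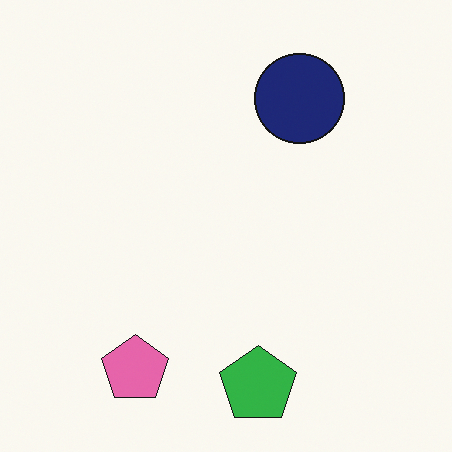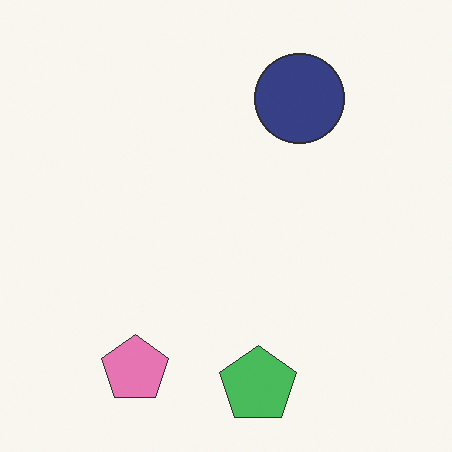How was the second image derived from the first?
It was given slightly reduced contrast.

Tones are pushed toward mid-grey across the whole image — a global contrast change.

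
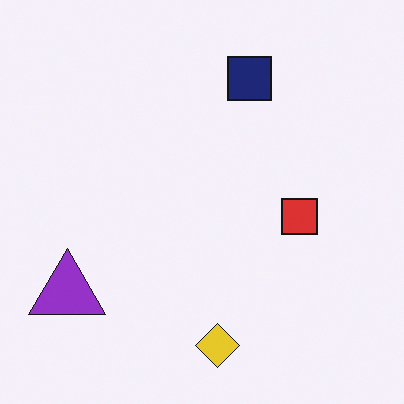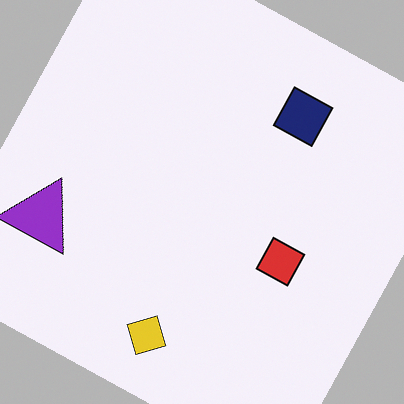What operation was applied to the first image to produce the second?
It was rotated clockwise by a moderate amount.

Every shape is tilted by the same angle and the image corners show triangular fill wedges — a whole-image rotation by a non-right angle.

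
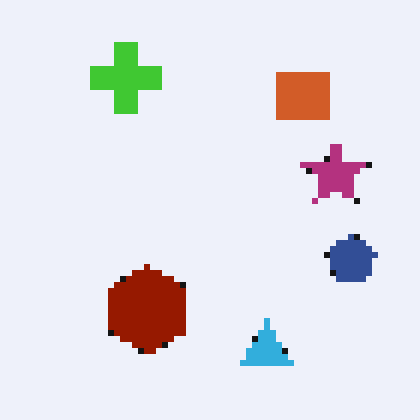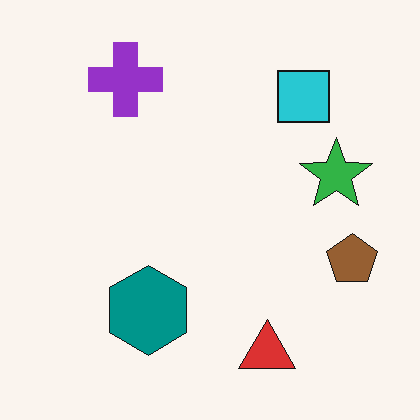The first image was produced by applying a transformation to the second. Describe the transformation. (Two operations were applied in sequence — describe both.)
This is the original image moderately pixelated, then hue-shifted by a large amount.

Shapes are reduced to large square blocks; fine edges and outlines are lost — a downscale-then-upscale (mosaic) effect. Every shape's color has rotated by the same amount around the hue wheel — a uniform hue shift.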